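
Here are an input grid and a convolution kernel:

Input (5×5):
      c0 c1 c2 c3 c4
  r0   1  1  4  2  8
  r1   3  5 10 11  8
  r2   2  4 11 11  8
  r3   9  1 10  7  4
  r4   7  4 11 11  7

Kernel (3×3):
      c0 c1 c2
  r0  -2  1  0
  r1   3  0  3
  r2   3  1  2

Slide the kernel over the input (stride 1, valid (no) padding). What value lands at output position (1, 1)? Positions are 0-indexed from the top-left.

72

The receptive field on the input at this output position is [5 10 11 / 4 11 11 / 1 10 7]. Elementwise product with the kernel and sum: 5·-2 + 10·1 + 4·3 + 11·3 + 1·3 + 10·1 + 7·2.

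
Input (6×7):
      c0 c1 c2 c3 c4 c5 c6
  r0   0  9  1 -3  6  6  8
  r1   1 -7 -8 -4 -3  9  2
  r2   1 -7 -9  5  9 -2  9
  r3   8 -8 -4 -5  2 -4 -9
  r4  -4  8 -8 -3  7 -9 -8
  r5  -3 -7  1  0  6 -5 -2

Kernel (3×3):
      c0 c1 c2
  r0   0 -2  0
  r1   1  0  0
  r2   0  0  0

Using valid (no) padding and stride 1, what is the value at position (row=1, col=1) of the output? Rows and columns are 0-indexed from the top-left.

The receptive field on the input at this output position is [-7 -8 -4 / -7 -9 5 / -8 -4 -5]. Elementwise product with the kernel and sum: -8·-2 + -7·1.

9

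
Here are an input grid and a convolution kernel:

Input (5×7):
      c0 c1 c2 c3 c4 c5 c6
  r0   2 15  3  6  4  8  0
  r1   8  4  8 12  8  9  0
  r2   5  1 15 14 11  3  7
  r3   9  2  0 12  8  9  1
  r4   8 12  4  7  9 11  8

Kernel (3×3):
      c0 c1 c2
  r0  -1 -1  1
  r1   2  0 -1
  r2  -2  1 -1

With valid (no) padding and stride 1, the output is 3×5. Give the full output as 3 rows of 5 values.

-30 -17 -24 -7 -22
-25 -28 11 -11 -10
19 -37 -36 -23 -7

Output[0,0]: The receptive field on the input at this output position is [2 15 3 / 8 4 8 / 5 1 15]. Elementwise product with the kernel and sum: 2·-1 + 15·-1 + 3·1 + 8·2 + 8·-1 + 5·-2 + 1·1 + 15·-1.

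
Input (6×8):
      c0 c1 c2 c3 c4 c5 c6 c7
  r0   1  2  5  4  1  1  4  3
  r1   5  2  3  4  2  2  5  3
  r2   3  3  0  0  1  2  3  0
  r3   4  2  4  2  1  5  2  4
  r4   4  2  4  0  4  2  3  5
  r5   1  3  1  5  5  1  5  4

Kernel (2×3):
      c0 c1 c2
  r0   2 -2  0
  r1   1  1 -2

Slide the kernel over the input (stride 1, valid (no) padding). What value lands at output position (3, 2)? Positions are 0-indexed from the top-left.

0

The receptive field on the input at this output position is [4 2 1 / 4 0 4]. Elementwise product with the kernel and sum: 4·2 + 2·-2 + 4·1 + 0·1 + 4·-2.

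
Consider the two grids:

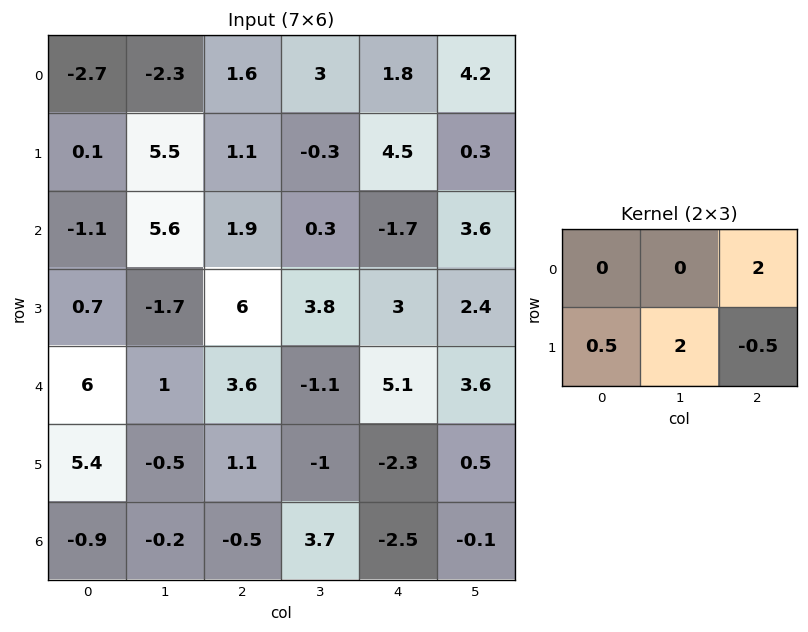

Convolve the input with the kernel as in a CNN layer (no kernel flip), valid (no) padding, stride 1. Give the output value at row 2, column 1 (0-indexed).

9.85

The receptive field on the input at this output position is [5.6 1.9 0.3 / -1.7 6 3.8]. Elementwise product with the kernel and sum: 0.3·2 + -1.7·0.5 + 6·2 + 3.8·-0.5.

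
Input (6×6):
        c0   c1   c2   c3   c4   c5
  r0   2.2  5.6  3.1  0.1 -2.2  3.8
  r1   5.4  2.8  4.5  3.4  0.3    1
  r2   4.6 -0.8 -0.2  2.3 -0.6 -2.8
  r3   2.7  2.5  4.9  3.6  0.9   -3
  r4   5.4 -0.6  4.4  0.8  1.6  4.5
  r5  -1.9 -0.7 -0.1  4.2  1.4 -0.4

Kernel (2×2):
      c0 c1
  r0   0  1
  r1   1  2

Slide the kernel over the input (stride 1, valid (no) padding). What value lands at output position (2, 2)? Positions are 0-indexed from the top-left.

The receptive field on the input at this output position is [-0.2 2.3 / 4.9 3.6]. Elementwise product with the kernel and sum: 2.3·1 + 4.9·1 + 3.6·2.

14.4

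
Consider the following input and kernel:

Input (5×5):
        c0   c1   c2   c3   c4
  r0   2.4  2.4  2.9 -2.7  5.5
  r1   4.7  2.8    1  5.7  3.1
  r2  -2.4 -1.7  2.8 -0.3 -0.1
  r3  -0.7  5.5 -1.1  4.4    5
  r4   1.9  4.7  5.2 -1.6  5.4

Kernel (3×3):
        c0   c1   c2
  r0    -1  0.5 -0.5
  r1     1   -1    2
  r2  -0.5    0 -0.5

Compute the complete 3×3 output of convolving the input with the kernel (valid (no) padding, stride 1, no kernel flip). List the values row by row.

Output[0,0]: The receptive field on the input at this output position is [2.4 2.4 2.9 / 4.7 2.8 1 / -2.4 -1.7 2.8]. Elementwise product with the kernel and sum: 2.4·-1 + 2.4·0.5 + 2.9·-0.5 + 4.7·1 + 2.8·-1 + 1·2 + -2.4·-0.5 + 2.8·-0.5.
Output[0,1]: The receptive field on the input at this output position is [2.4 2.9 -2.7 / 2.8 1 5.7 / -1.7 2.8 -0.3]. Elementwise product with the kernel and sum: 2.4·-1 + 2.9·0.5 + -2.7·-0.5 + 2.8·1 + 1·-1 + 5.7·2 + -1.7·-0.5 + -0.3·-0.5.

1.05 14.6 -6.85
2 -15.2 1.25
-11.8 17.1 -3.7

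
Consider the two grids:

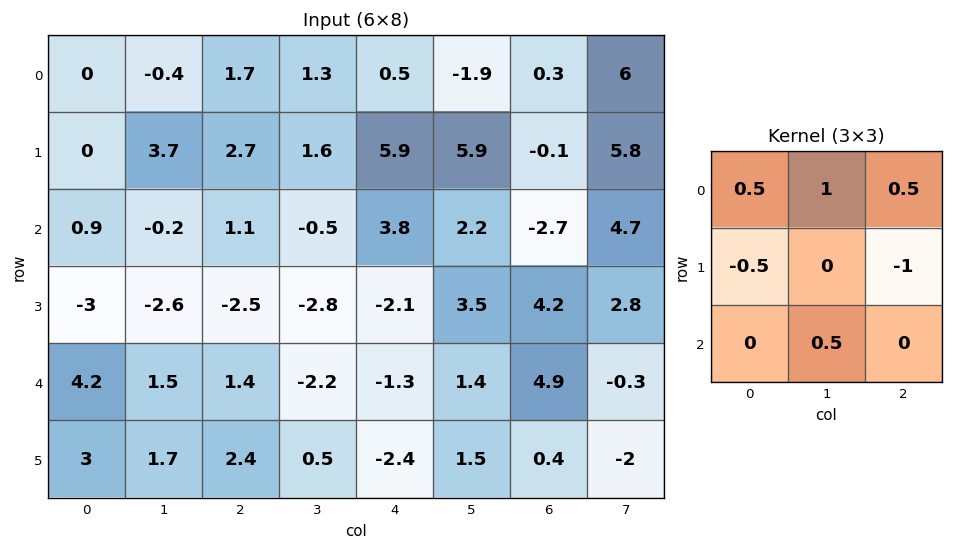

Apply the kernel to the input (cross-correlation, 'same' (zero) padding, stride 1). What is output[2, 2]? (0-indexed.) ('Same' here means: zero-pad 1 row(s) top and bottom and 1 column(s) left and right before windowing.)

4.7

The receptive field on the zero-padded input at this output position is [3.7 2.7 1.6 / -0.2 1.1 -0.5 / -2.6 -2.5 -2.8]. Elementwise product with the kernel and sum: 3.7·0.5 + 2.7·1 + 1.6·0.5 + -0.2·-0.5 + -0.5·-1 + -2.5·0.5.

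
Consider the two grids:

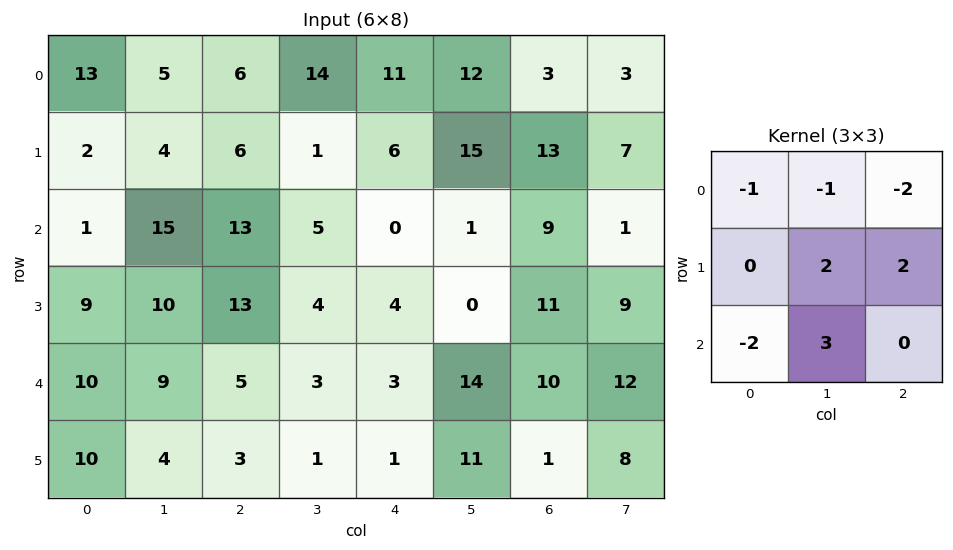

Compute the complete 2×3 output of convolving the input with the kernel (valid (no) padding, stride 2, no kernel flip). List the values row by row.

Output[0,0]: The receptive field on the input at this output position is [13 5 6 / 2 4 6 / 1 15 13]. Elementwise product with the kernel and sum: 13·-1 + 5·-1 + 6·-2 + 4·2 + 6·2 + 1·-2 + 15·3.

33 -39 30
11 -3 39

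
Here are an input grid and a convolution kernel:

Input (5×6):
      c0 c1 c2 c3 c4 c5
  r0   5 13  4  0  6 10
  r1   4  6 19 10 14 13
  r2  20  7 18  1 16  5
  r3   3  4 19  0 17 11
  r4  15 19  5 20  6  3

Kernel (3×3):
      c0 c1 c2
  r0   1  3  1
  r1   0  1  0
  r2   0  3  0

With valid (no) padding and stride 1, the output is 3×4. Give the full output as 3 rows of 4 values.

75 98 23 90
60 148 64 132
120 96 97 89

Output[0,0]: The receptive field on the input at this output position is [5 13 4 / 4 6 19 / 20 7 18]. Elementwise product with the kernel and sum: 5·1 + 13·3 + 4·1 + 6·1 + 7·3.
Output[0,1]: The receptive field on the input at this output position is [13 4 0 / 6 19 10 / 7 18 1]. Elementwise product with the kernel and sum: 13·1 + 4·3 + 0·1 + 19·1 + 18·3.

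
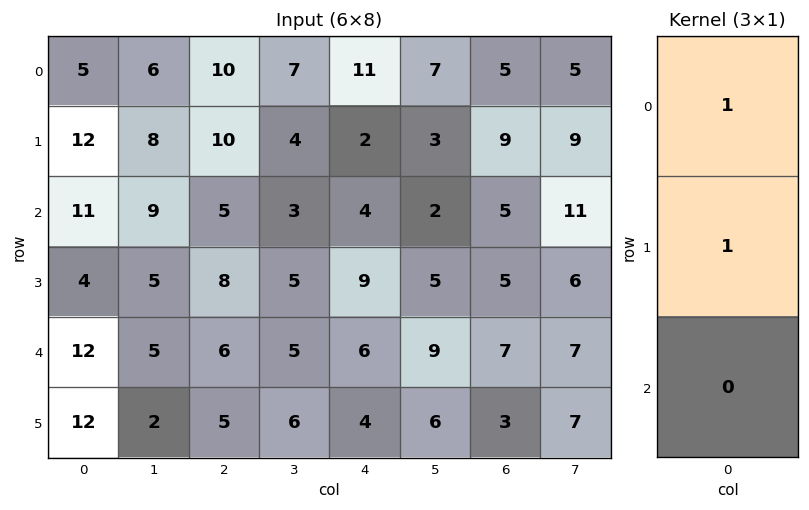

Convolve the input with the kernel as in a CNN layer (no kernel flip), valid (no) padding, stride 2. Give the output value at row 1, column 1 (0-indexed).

The receptive field on the input at this output position is [5 / 8 / 6]. Elementwise product with the kernel and sum: 5·1 + 8·1.

13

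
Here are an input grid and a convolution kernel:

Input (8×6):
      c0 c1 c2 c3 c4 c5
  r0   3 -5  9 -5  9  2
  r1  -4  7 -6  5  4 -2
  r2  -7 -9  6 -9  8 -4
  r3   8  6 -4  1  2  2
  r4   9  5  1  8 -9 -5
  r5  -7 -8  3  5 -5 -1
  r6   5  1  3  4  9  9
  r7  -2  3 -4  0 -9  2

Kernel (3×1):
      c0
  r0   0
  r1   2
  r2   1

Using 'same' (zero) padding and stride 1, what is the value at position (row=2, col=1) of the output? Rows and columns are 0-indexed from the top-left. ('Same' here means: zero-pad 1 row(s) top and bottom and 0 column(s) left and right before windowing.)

The receptive field on the zero-padded input at this output position is [7 / -9 / 6]. Elementwise product with the kernel and sum: -9·2 + 6·1.

-12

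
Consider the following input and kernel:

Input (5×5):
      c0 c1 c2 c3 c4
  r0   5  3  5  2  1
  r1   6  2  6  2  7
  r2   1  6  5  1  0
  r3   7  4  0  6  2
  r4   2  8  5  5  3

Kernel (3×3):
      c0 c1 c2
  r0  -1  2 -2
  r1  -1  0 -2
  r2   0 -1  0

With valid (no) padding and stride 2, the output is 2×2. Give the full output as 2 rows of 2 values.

Output[0,0]: The receptive field on the input at this output position is [5 3 5 / 6 2 6 / 1 6 5]. Elementwise product with the kernel and sum: 5·-1 + 3·2 + 5·-2 + 6·-1 + 6·-2 + 6·-1.
Output[0,1]: The receptive field on the input at this output position is [5 2 1 / 6 2 7 / 5 1 0]. Elementwise product with the kernel and sum: 5·-1 + 2·2 + 1·-2 + 6·-1 + 7·-2 + 1·-1.

-33 -24
-14 -12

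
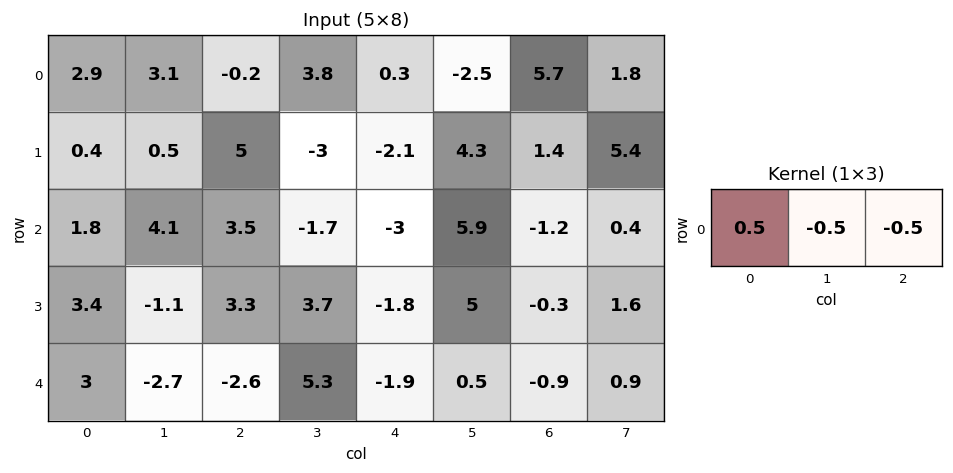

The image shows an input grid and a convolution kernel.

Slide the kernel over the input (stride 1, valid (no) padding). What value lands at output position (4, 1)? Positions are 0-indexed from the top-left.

The receptive field on the input at this output position is [-2.7 -2.6 5.3]. Elementwise product with the kernel and sum: -2.7·0.5 + -2.6·-0.5 + 5.3·-0.5.

-2.7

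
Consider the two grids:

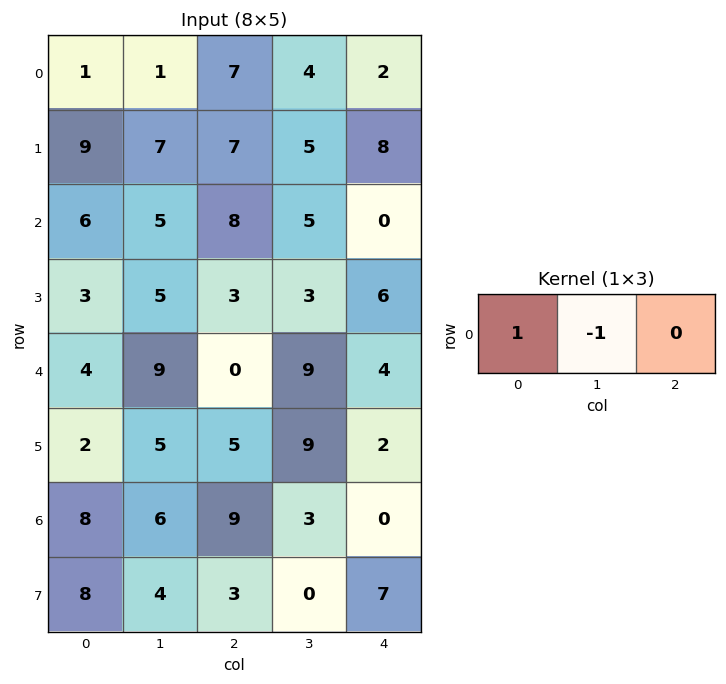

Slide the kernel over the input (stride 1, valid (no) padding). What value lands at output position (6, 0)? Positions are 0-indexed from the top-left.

The receptive field on the input at this output position is [8 6 9]. Elementwise product with the kernel and sum: 8·1 + 6·-1.

2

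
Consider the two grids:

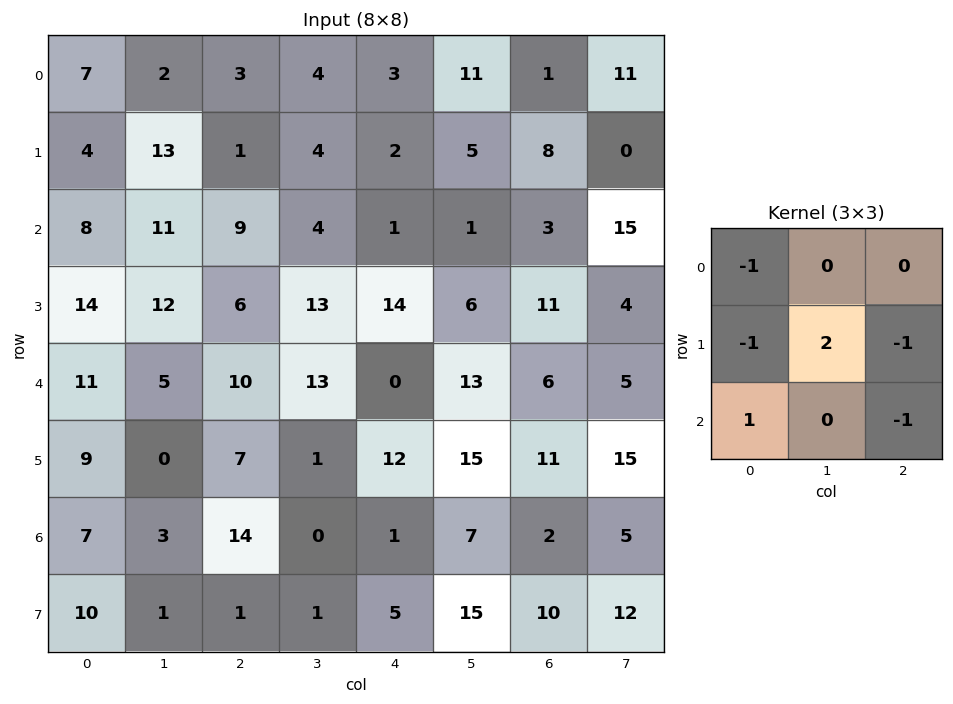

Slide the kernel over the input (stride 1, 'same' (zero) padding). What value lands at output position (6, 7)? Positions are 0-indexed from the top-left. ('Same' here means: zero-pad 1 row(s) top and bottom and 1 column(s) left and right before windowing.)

7

The receptive field on the zero-padded input at this output position is [11 15 0 / 2 5 0 / 10 12 0]. Elementwise product with the kernel and sum: 11·-1 + 2·-1 + 5·2 + 0·-1 + 10·1 + 0·-1.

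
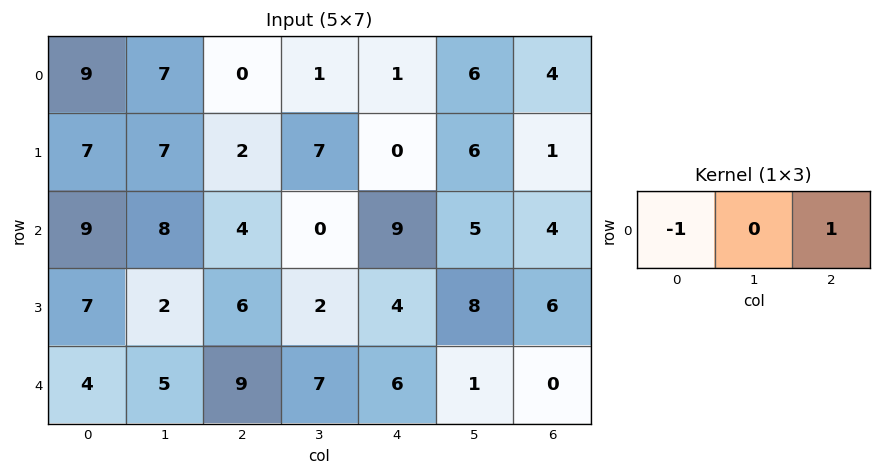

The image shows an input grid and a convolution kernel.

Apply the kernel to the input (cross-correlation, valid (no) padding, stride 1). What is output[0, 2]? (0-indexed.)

The receptive field on the input at this output position is [0 1 1]. Elementwise product with the kernel and sum: 0·-1 + 1·1.

1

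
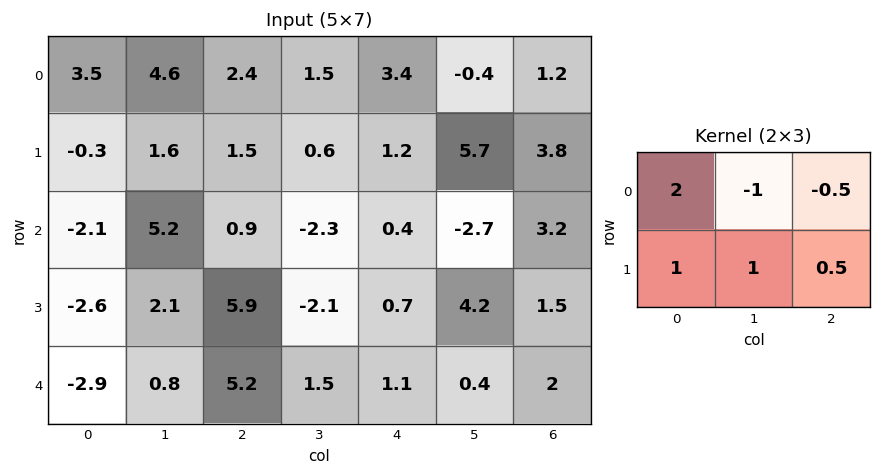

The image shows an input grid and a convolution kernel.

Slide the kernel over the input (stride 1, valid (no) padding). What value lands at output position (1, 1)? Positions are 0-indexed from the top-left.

The receptive field on the input at this output position is [1.6 1.5 0.6 / 5.2 0.9 -2.3]. Elementwise product with the kernel and sum: 1.6·2 + 1.5·-1 + 0.6·-0.5 + 5.2·1 + 0.9·1 + -2.3·0.5.

6.35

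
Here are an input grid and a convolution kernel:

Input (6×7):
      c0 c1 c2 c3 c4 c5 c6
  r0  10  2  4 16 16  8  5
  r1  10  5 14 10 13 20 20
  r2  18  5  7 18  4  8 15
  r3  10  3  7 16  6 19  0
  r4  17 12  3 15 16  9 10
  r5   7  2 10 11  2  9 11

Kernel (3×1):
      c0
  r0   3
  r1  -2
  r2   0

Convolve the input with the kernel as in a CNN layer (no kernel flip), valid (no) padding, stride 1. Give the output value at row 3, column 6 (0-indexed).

-20

The receptive field on the input at this output position is [0 / 10 / 11]. Elementwise product with the kernel and sum: 0·3 + 10·-2.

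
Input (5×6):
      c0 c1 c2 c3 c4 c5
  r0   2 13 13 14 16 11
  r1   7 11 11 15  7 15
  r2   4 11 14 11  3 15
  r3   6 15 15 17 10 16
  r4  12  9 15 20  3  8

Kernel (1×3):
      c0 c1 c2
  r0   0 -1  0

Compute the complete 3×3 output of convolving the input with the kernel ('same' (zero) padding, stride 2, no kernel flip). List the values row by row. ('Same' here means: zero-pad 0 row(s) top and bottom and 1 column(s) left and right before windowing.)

-2 -13 -16
-4 -14 -3
-12 -15 -3

Output[0,0]: The receptive field on the zero-padded input at this output position is [0 2 13]. Elementwise product with the kernel and sum: 2·-1.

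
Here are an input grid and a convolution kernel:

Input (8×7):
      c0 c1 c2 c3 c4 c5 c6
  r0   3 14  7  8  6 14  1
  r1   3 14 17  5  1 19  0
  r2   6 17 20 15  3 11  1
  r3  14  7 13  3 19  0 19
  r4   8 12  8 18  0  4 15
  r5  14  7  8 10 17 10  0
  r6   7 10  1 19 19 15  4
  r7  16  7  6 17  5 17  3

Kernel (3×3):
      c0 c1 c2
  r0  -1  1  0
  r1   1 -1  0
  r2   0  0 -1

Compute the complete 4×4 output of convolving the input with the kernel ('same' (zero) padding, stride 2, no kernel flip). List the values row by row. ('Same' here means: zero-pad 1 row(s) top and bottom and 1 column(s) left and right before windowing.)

Output[0,0]: The receptive field on the zero-padded input at this output position is [0 0 0 / 0 3 14 / 0 3 14]. Elementwise product with the kernel and sum: 0·-1 + 0·1 + 0·1 + 3·-1 + 14·-1.

-17 2 -17 13
-10 -3 8 -9
-1 0 24 8
0 -7 -10 1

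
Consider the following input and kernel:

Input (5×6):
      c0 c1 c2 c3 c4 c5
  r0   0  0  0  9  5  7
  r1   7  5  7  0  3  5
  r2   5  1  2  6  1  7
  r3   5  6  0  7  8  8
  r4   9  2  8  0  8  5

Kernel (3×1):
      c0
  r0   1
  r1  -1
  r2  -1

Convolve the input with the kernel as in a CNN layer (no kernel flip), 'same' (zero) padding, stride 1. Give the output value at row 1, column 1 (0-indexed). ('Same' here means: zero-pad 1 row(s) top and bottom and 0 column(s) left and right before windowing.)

-6

The receptive field on the zero-padded input at this output position is [0 / 5 / 1]. Elementwise product with the kernel and sum: 0·1 + 5·-1 + 1·-1.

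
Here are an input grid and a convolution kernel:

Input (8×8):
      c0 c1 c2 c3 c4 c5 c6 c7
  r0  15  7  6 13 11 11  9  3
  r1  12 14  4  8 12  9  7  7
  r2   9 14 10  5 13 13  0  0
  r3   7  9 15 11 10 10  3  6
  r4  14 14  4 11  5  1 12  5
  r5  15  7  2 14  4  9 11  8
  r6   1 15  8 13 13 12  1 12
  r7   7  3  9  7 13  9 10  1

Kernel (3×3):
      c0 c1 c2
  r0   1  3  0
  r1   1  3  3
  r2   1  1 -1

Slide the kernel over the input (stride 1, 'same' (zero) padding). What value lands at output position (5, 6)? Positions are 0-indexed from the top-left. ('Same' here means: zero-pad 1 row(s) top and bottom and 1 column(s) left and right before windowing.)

104

The receptive field on the zero-padded input at this output position is [1 12 5 / 9 11 8 / 12 1 12]. Elementwise product with the kernel and sum: 1·1 + 12·3 + 9·1 + 11·3 + 8·3 + 12·1 + 1·1 + 12·-1.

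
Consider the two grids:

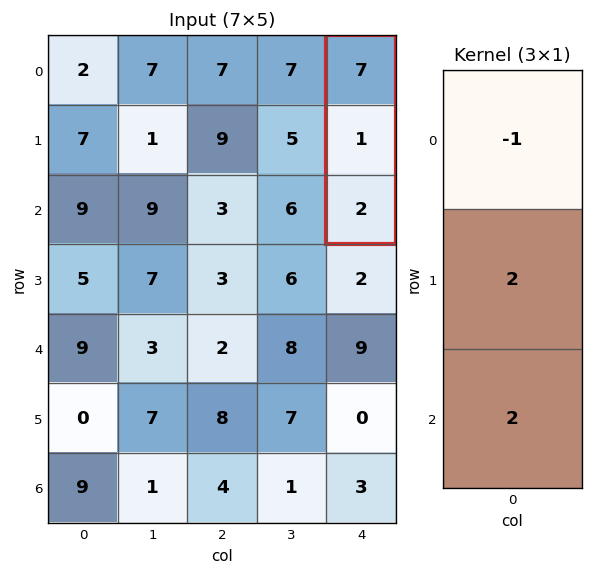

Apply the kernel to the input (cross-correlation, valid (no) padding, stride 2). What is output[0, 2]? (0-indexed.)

-1

The receptive field on the input at this output position is [7 / 1 / 2]. Elementwise product with the kernel and sum: 7·-1 + 1·2 + 2·2.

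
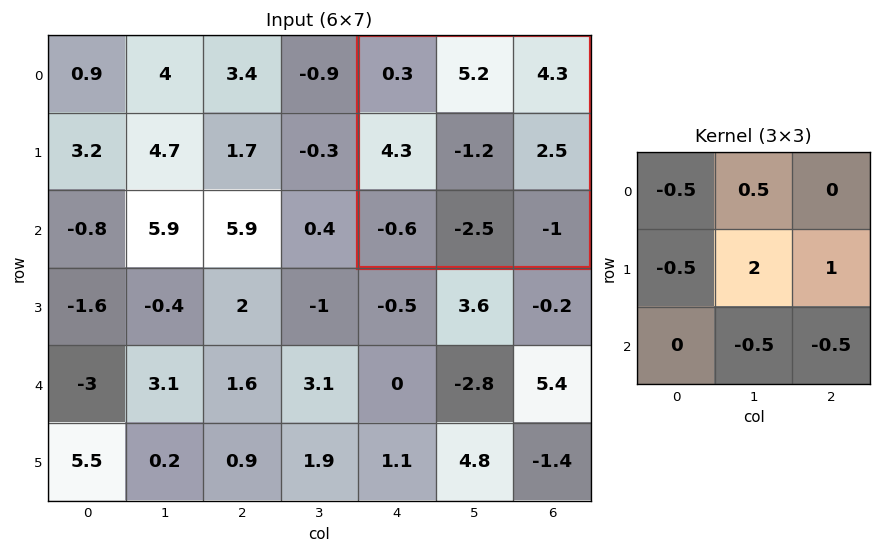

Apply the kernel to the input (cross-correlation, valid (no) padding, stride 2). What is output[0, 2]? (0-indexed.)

2.15

The receptive field on the input at this output position is [0.3 5.2 4.3 / 4.3 -1.2 2.5 / -0.6 -2.5 -1]. Elementwise product with the kernel and sum: 0.3·-0.5 + 5.2·0.5 + 4.3·-0.5 + -1.2·2 + 2.5·1 + -2.5·-0.5 + -1·-0.5.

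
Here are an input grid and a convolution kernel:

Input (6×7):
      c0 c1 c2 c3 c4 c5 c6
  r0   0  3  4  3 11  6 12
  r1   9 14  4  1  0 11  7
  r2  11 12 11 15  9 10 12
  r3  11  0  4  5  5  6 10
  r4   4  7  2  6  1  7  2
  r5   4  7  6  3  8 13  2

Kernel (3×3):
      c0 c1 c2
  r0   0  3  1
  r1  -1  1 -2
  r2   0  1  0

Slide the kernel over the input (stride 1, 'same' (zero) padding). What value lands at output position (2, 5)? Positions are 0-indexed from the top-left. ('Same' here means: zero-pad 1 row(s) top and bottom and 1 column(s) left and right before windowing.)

23

The receptive field on the zero-padded input at this output position is [0 11 7 / 9 10 12 / 5 6 10]. Elementwise product with the kernel and sum: 11·3 + 7·1 + 9·-1 + 10·1 + 12·-2 + 6·1.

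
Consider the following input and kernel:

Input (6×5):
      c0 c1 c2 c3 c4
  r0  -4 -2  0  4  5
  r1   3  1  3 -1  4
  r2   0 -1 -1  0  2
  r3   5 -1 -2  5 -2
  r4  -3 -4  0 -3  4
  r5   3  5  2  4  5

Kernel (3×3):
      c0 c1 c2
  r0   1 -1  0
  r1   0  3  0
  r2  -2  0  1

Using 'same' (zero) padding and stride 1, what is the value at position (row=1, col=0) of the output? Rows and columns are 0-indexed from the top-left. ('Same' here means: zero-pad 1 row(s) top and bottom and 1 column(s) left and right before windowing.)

12

The receptive field on the zero-padded input at this output position is [0 -4 -2 / 0 3 1 / 0 0 -1]. Elementwise product with the kernel and sum: 0·1 + -4·-1 + 3·3 + 0·-2 + -1·1.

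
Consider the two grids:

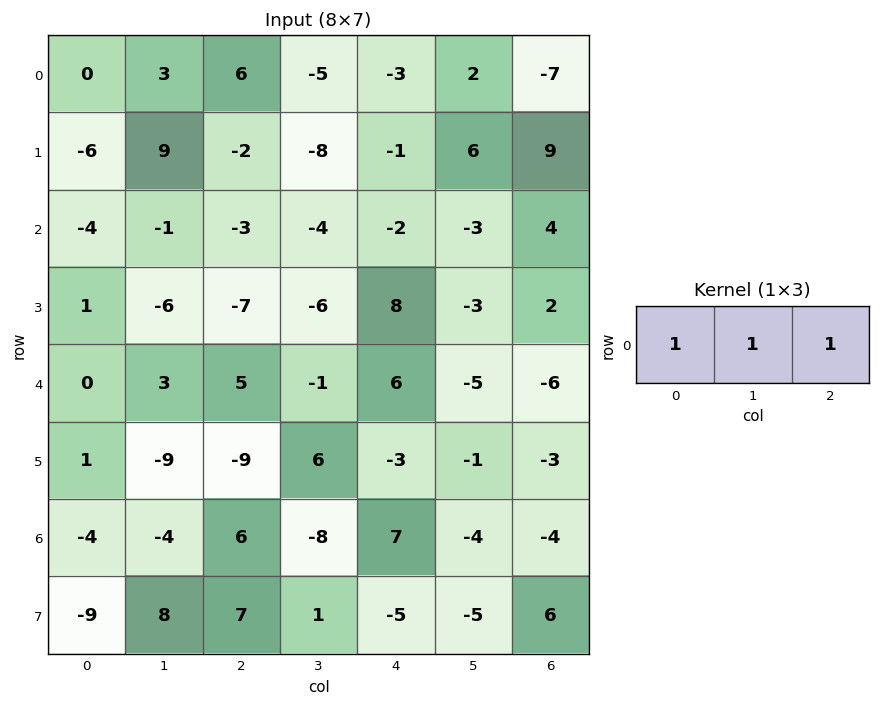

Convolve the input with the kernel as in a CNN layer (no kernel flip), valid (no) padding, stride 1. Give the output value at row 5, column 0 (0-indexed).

-17

The receptive field on the input at this output position is [1 -9 -9]. Elementwise product with the kernel and sum: 1·1 + -9·1 + -9·1.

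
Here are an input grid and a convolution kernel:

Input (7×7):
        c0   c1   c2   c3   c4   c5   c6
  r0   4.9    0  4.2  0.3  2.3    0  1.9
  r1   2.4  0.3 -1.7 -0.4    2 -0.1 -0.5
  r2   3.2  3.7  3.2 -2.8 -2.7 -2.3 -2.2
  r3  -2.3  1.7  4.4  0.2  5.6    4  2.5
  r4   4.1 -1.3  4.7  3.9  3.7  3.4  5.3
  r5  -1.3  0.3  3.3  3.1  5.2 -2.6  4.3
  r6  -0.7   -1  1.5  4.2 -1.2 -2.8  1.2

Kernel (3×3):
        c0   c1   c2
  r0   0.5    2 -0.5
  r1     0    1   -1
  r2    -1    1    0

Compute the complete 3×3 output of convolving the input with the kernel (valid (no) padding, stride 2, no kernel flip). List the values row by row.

Output[0,0]: The receptive field on the input at this output position is [4.9 0 4.2 / 2.4 0.3 -1.7 / 3.2 3.7 3.2]. Elementwise product with the kernel and sum: 4.9·0.5 + 0·2 + 4.2·-0.5 + 0.3·1 + -1.7·-1 + 3.2·-1 + 3.7·1.

2.85 -6.85 1
-0.7 -8.85 -3.65
-6.2 8.9 -2.5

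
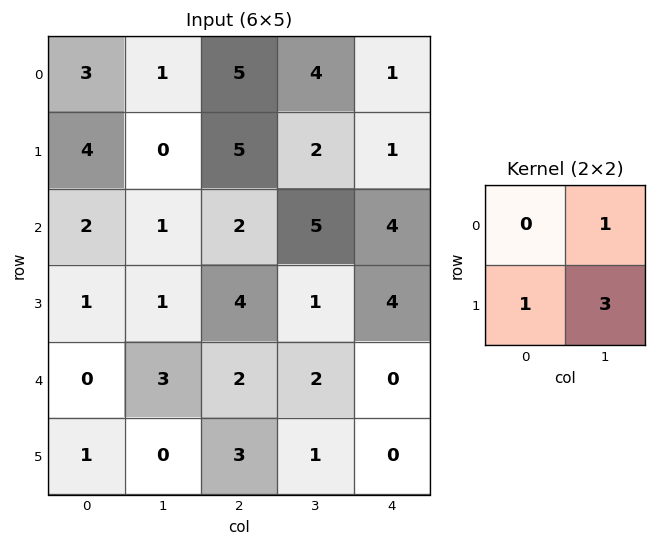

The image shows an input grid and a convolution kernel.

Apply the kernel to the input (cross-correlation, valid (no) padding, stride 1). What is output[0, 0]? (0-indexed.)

The receptive field on the input at this output position is [3 1 / 4 0]. Elementwise product with the kernel and sum: 1·1 + 4·1 + 0·3.

5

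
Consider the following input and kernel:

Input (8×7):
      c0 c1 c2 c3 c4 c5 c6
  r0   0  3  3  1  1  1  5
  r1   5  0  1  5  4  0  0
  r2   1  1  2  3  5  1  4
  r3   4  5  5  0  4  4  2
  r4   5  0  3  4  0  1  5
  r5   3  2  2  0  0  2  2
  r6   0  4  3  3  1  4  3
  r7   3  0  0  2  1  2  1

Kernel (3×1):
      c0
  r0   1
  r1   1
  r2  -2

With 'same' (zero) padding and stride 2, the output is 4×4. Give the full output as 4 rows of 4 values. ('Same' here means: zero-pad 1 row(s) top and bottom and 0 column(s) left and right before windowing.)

Output[0,0]: The receptive field on the zero-padded input at this output position is [0 / 0 / 5]. Elementwise product with the kernel and sum: 0·1 + 0·1 + 5·-2.
Output[0,1]: The receptive field on the zero-padded input at this output position is [0 / 3 / 1]. Elementwise product with the kernel and sum: 0·1 + 3·1 + 1·-2.

-10 1 -7 5
-2 -7 1 0
3 4 4 3
-3 5 -1 3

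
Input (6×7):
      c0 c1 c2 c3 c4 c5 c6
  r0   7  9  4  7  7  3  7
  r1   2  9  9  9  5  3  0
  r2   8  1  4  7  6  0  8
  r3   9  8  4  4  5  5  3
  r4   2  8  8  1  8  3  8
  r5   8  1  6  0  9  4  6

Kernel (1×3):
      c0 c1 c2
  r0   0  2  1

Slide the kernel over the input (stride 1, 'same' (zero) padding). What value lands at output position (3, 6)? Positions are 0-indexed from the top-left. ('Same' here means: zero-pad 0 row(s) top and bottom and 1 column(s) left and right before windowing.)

6

The receptive field on the zero-padded input at this output position is [5 3 0]. Elementwise product with the kernel and sum: 3·2 + 0·1.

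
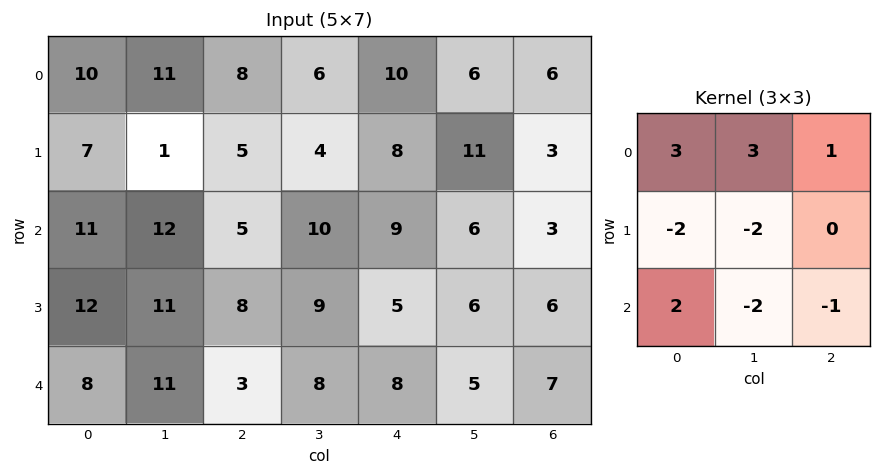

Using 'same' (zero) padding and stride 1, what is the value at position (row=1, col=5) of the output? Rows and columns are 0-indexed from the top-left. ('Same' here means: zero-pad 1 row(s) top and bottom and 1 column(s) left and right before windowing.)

19

The receptive field on the zero-padded input at this output position is [10 6 6 / 8 11 3 / 9 6 3]. Elementwise product with the kernel and sum: 10·3 + 6·3 + 6·1 + 8·-2 + 11·-2 + 9·2 + 6·-2 + 3·-1.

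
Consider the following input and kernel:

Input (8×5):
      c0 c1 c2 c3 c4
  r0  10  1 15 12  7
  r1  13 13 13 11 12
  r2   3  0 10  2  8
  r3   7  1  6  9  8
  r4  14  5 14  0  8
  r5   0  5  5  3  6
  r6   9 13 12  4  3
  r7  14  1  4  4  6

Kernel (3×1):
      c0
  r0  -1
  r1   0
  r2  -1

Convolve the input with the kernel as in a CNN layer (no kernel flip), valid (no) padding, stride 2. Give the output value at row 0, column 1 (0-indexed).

-25

The receptive field on the input at this output position is [15 / 13 / 10]. Elementwise product with the kernel and sum: 15·-1 + 10·-1.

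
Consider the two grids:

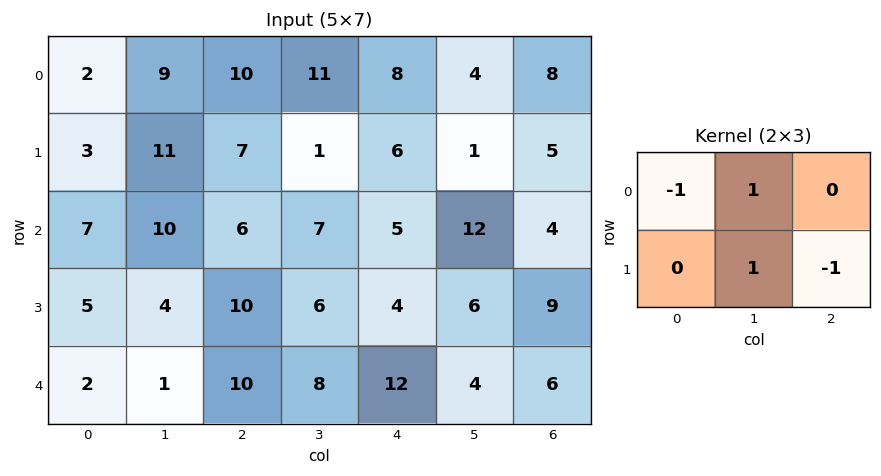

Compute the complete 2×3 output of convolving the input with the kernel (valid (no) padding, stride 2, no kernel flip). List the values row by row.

11 -4 -8
-3 3 4

Output[0,0]: The receptive field on the input at this output position is [2 9 10 / 3 11 7]. Elementwise product with the kernel and sum: 2·-1 + 9·1 + 11·1 + 7·-1.
Output[0,1]: The receptive field on the input at this output position is [10 11 8 / 7 1 6]. Elementwise product with the kernel and sum: 10·-1 + 11·1 + 1·1 + 6·-1.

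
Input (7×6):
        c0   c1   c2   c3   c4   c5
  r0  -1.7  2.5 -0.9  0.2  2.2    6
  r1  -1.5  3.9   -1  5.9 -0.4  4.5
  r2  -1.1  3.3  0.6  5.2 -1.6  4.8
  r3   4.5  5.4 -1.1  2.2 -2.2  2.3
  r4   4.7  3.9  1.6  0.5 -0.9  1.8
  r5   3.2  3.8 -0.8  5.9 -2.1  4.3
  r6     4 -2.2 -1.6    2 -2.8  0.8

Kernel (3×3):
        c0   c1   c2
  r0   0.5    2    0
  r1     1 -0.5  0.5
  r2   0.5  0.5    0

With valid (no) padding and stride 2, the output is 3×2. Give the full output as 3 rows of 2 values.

Output[0,0]: The receptive field on the input at this output position is [-1.7 2.5 -0.9 / -1.5 3.9 -1 / -1.1 3.3 0.6]. Elementwise product with the kernel and sum: -1.7·0.5 + 2.5·2 + -1.5·1 + 3.9·-0.5 + -1·0.5 + -1.1·0.5 + 3.3·0.5.

1.3 -1.3
11.6 8.45
11.95 -2.8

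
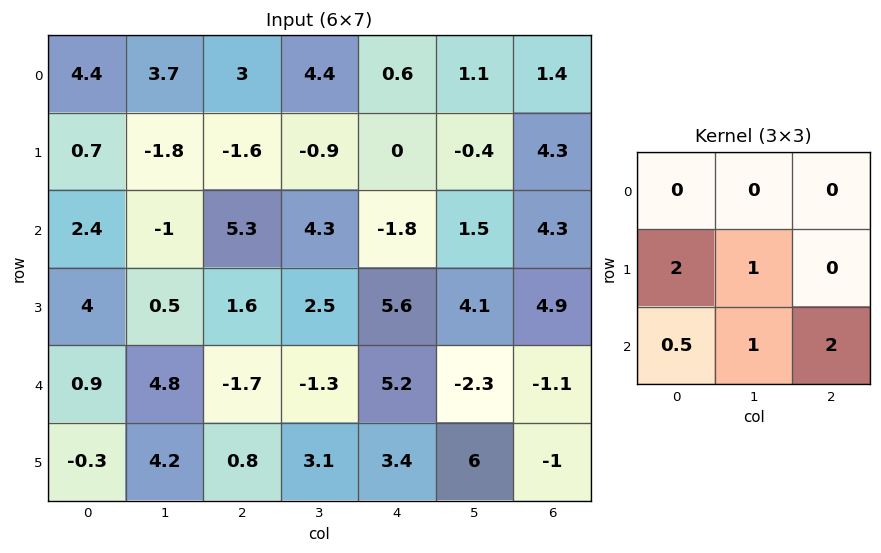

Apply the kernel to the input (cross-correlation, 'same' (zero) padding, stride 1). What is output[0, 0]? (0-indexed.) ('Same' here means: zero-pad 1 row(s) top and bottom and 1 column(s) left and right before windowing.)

The receptive field on the zero-padded input at this output position is [0 0 0 / 0 4.4 3.7 / 0 0.7 -1.8]. Elementwise product with the kernel and sum: 0·2 + 4.4·1 + 0·0.5 + 0.7·1 + -1.8·2.

1.5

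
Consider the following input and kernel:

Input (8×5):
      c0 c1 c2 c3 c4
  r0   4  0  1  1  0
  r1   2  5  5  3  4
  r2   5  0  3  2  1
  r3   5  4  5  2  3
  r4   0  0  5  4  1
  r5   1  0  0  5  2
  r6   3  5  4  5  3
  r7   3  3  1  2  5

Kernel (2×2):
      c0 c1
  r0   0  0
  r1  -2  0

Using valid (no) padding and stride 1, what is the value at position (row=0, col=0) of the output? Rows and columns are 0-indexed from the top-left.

-4

The receptive field on the input at this output position is [4 0 / 2 5]. Elementwise product with the kernel and sum: 2·-2.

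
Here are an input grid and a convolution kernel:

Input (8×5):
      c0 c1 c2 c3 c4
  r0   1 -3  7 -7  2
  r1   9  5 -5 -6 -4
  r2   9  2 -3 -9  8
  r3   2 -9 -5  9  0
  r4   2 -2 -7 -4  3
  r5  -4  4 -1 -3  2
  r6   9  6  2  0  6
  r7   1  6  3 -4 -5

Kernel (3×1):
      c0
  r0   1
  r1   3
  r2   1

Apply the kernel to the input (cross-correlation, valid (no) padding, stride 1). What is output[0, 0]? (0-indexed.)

The receptive field on the input at this output position is [1 / 9 / 9]. Elementwise product with the kernel and sum: 1·1 + 9·3 + 9·1.

37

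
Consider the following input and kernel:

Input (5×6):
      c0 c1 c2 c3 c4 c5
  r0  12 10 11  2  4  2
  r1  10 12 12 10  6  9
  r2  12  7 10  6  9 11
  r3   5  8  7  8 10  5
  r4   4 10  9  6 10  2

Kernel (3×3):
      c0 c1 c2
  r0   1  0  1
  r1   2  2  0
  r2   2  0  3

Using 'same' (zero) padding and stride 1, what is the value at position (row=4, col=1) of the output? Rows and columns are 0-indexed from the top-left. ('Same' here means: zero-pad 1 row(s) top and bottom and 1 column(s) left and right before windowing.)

40

The receptive field on the zero-padded input at this output position is [5 8 7 / 4 10 9 / 0 0 0]. Elementwise product with the kernel and sum: 5·1 + 7·1 + 4·2 + 10·2 + 0·2 + 0·3.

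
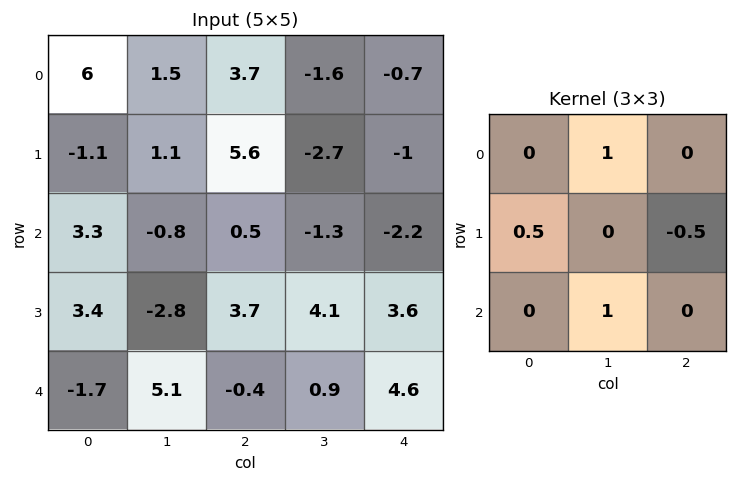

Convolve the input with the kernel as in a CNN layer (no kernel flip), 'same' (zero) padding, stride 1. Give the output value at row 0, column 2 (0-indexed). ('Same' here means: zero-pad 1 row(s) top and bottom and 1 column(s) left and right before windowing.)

7.15

The receptive field on the zero-padded input at this output position is [0 0 0 / 1.5 3.7 -1.6 / 1.1 5.6 -2.7]. Elementwise product with the kernel and sum: 0·1 + 1.5·0.5 + -1.6·-0.5 + 5.6·1.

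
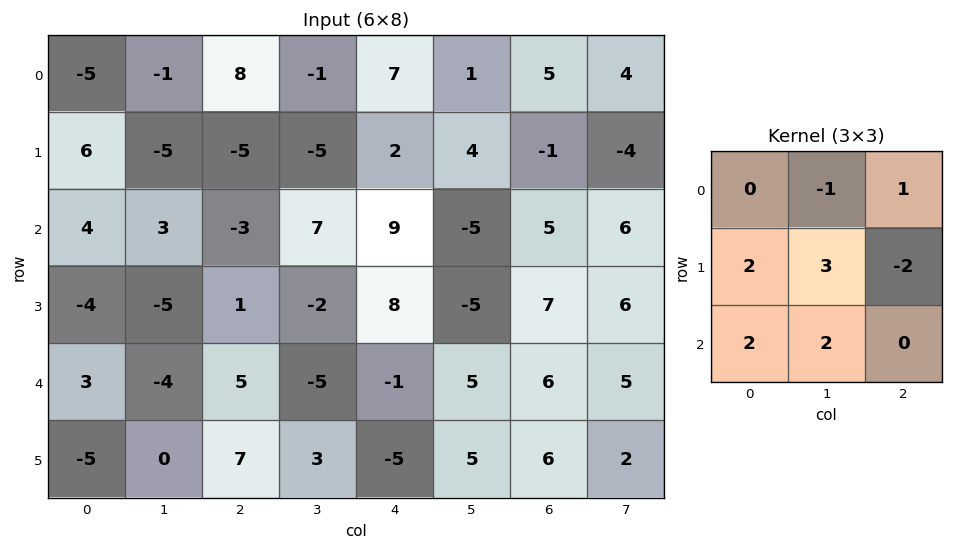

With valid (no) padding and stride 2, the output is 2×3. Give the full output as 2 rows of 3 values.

Output[0,0]: The receptive field on the input at this output position is [-5 -1 8 / 6 -5 -5 / 4 3 -3]. Elementwise product with the kernel and sum: -1·-1 + 8·1 + 6·2 + -5·3 + -5·-2 + 4·2 + 3·2.

30 -13 30
-33 -18 5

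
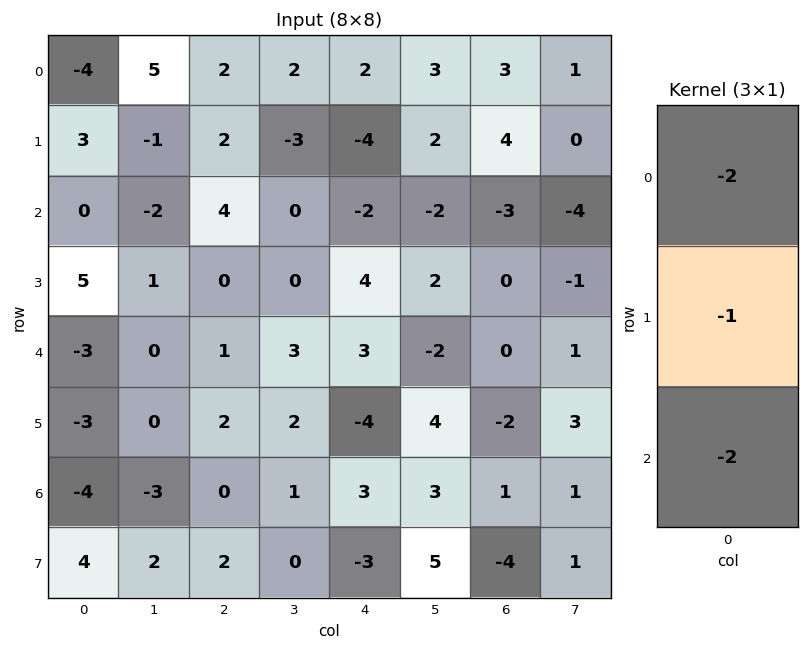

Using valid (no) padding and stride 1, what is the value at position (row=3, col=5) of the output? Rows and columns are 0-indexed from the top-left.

-10

The receptive field on the input at this output position is [2 / -2 / 4]. Elementwise product with the kernel and sum: 2·-2 + -2·-1 + 4·-2.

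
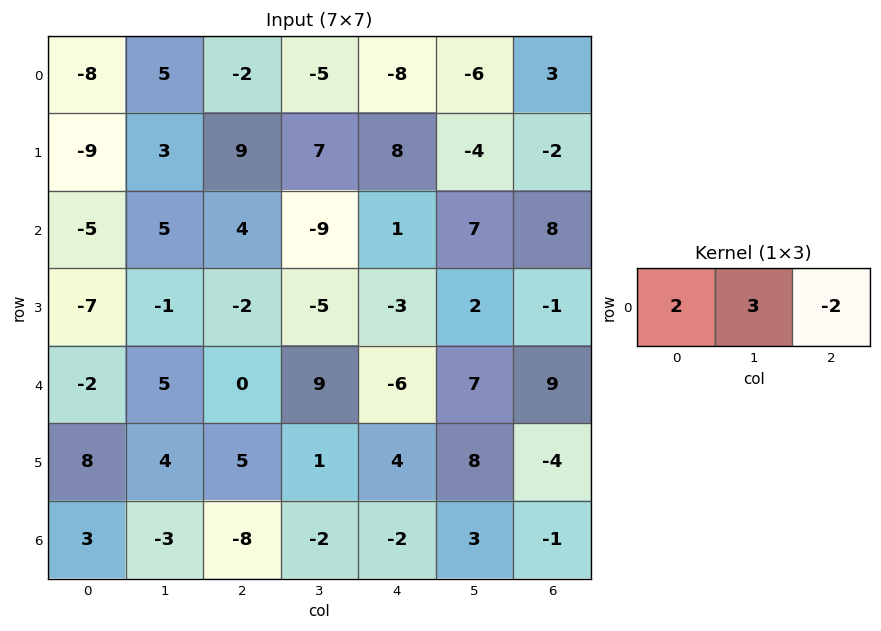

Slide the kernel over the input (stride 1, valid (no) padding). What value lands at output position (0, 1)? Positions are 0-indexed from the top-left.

The receptive field on the input at this output position is [5 -2 -5]. Elementwise product with the kernel and sum: 5·2 + -2·3 + -5·-2.

14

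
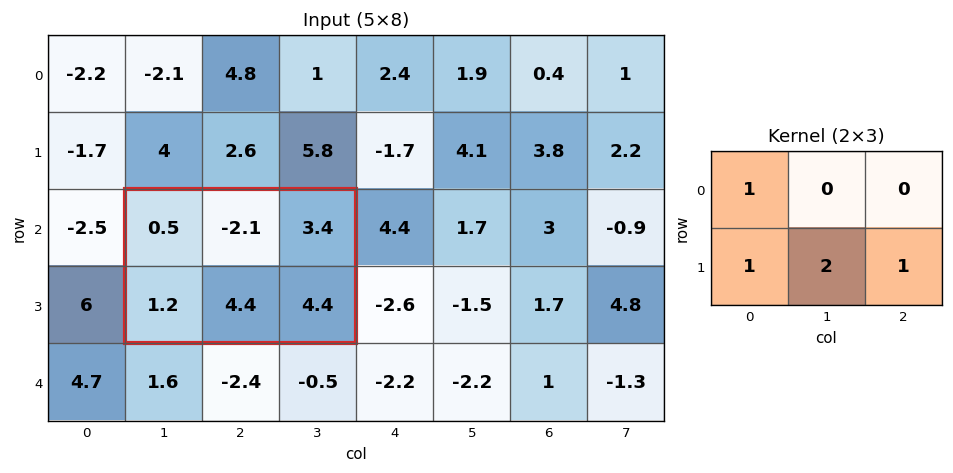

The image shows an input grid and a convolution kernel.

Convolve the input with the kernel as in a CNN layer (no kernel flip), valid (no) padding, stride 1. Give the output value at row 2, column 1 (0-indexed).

The receptive field on the input at this output position is [0.5 -2.1 3.4 / 1.2 4.4 4.4]. Elementwise product with the kernel and sum: 0.5·1 + 1.2·1 + 4.4·2 + 4.4·1.

14.9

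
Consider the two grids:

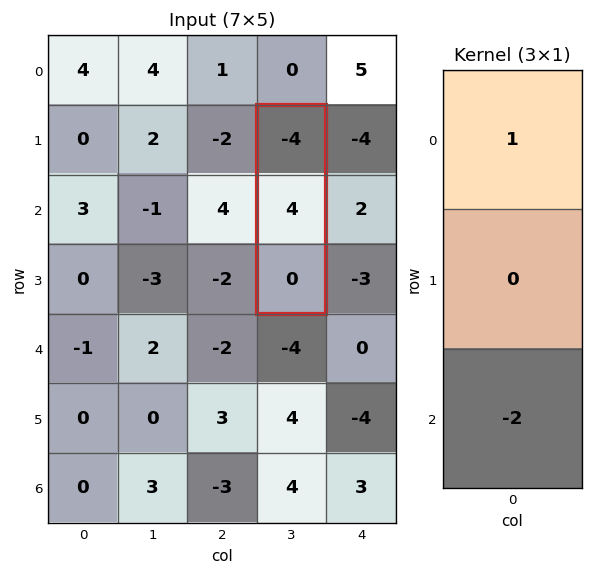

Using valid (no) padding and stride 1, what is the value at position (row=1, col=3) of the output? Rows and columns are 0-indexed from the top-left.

The receptive field on the input at this output position is [-4 / 4 / 0]. Elementwise product with the kernel and sum: -4·1 + 0·-2.

-4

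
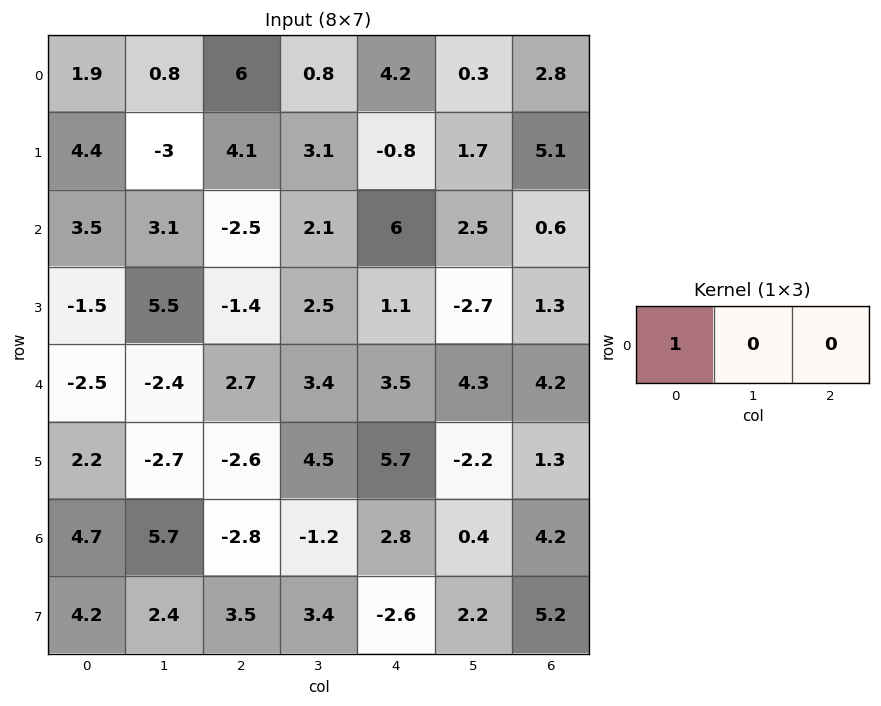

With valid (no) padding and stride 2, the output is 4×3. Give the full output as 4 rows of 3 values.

1.9 6 4.2
3.5 -2.5 6
-2.5 2.7 3.5
4.7 -2.8 2.8

Output[0,0]: The receptive field on the input at this output position is [1.9 0.8 6]. Elementwise product with the kernel and sum: 1.9·1.
Output[0,1]: The receptive field on the input at this output position is [6 0.8 4.2]. Elementwise product with the kernel and sum: 6·1.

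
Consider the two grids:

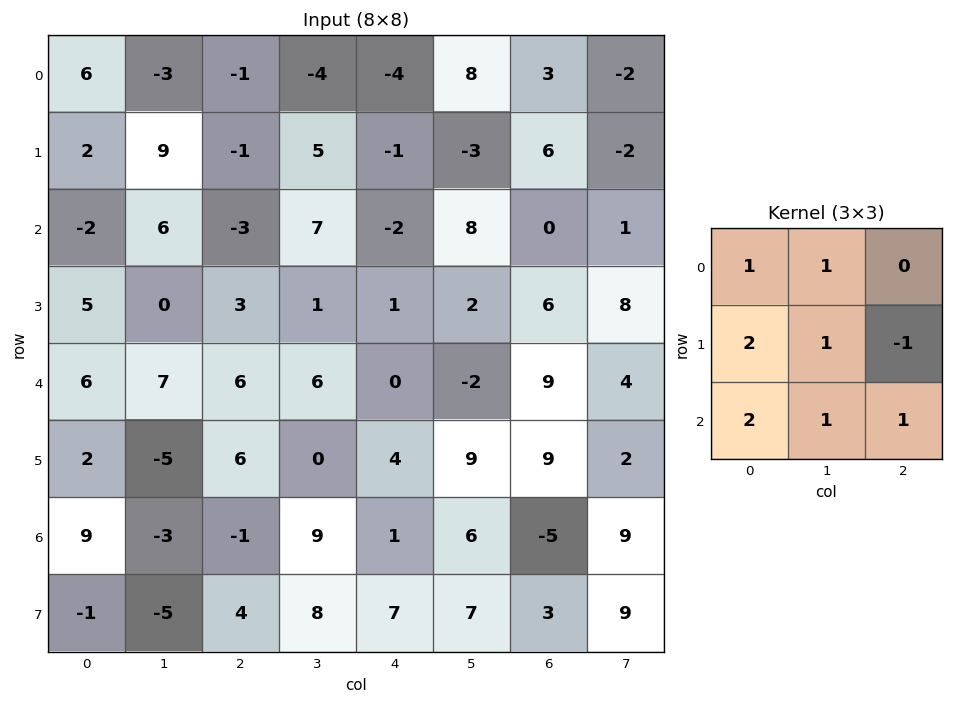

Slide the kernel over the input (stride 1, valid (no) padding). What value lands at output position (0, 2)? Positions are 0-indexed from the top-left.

-2

The receptive field on the input at this output position is [-1 -4 -4 / -1 5 -1 / -3 7 -2]. Elementwise product with the kernel and sum: -1·1 + -4·1 + -1·2 + 5·1 + -1·-1 + -3·2 + 7·1 + -2·1.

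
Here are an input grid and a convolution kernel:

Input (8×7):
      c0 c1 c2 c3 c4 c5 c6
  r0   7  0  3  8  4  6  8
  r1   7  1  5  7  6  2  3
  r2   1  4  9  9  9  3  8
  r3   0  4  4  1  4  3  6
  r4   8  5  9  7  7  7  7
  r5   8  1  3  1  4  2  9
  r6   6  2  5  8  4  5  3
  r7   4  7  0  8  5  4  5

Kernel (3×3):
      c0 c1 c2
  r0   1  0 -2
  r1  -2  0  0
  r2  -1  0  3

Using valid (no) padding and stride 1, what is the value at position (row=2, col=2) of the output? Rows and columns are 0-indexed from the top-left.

-5

The receptive field on the input at this output position is [9 9 9 / 4 1 4 / 9 7 7]. Elementwise product with the kernel and sum: 9·1 + 9·-2 + 4·-2 + 9·-1 + 7·3.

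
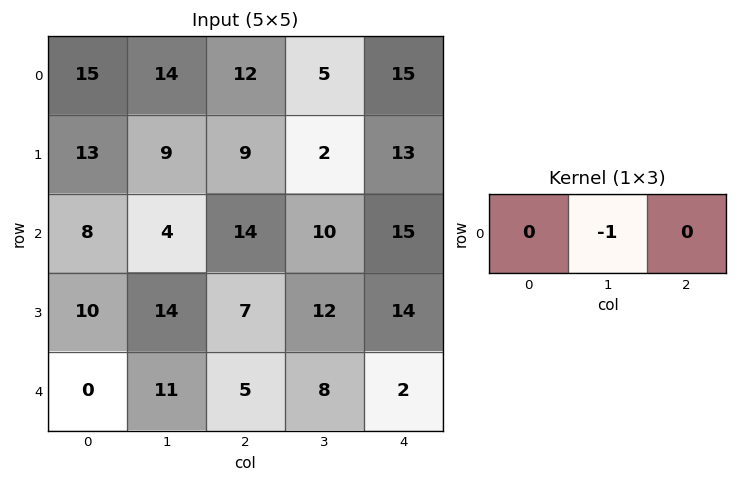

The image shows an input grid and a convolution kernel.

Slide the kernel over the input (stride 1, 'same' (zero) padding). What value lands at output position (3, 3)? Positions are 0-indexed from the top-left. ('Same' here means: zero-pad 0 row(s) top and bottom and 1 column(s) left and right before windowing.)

The receptive field on the zero-padded input at this output position is [7 12 14]. Elementwise product with the kernel and sum: 12·-1.

-12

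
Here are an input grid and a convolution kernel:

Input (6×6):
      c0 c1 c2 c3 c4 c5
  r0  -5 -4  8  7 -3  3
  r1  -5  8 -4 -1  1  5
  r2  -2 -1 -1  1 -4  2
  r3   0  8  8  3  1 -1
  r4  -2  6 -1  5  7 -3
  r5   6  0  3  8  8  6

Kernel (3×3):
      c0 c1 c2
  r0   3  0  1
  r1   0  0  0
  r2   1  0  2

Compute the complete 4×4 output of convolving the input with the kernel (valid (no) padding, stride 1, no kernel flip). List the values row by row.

Output[0,0]: The receptive field on the input at this output position is [-5 -4 8 / -5 8 -4 / -2 -1 -1]. Elementwise product with the kernel and sum: -5·3 + 8·1 + -2·1 + -1·2.
Output[0,1]: The receptive field on the input at this output position is [-4 8 7 / 8 -4 -1 / -1 -1 1]. Elementwise product with the kernel and sum: -4·3 + 7·1 + -1·1 + 1·2.

-11 -4 12 29
-3 37 -1 3
-11 14 6 4
20 43 44 28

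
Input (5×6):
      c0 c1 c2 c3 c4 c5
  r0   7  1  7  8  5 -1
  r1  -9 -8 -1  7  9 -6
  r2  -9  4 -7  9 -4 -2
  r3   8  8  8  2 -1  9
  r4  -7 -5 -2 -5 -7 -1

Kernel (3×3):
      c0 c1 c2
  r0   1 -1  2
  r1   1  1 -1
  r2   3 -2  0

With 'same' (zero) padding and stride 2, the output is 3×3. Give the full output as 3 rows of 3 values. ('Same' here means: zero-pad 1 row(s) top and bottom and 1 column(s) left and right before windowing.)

Output[0,0]: The receptive field on the zero-padded input at this output position is [0 0 0 / 0 7 1 / 0 -9 -8]. Elementwise product with the kernel and sum: 0·1 + 0·-1 + 0·2 + 0·1 + 7·1 + 1·-1 + 0·3 + -9·-2.
Output[0,1]: The receptive field on the zero-padded input at this output position is [0 0 0 / 1 7 8 / -8 -1 7]. Elementwise product with the kernel and sum: 0·1 + 0·-1 + 0·2 + 1·1 + 7·1 + 8·-1 + -8·3 + -1·-2.

24 -22 17
-36 3 1
6 2 10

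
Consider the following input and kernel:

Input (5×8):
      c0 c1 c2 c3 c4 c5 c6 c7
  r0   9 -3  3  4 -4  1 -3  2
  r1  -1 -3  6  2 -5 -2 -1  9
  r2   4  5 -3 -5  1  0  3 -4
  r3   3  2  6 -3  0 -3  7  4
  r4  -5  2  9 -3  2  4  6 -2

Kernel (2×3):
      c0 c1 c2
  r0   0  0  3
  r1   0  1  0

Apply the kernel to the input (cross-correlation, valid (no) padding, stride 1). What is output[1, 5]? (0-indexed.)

The receptive field on the input at this output position is [-2 -1 9 / 0 3 -4]. Elementwise product with the kernel and sum: 9·3 + 3·1.

30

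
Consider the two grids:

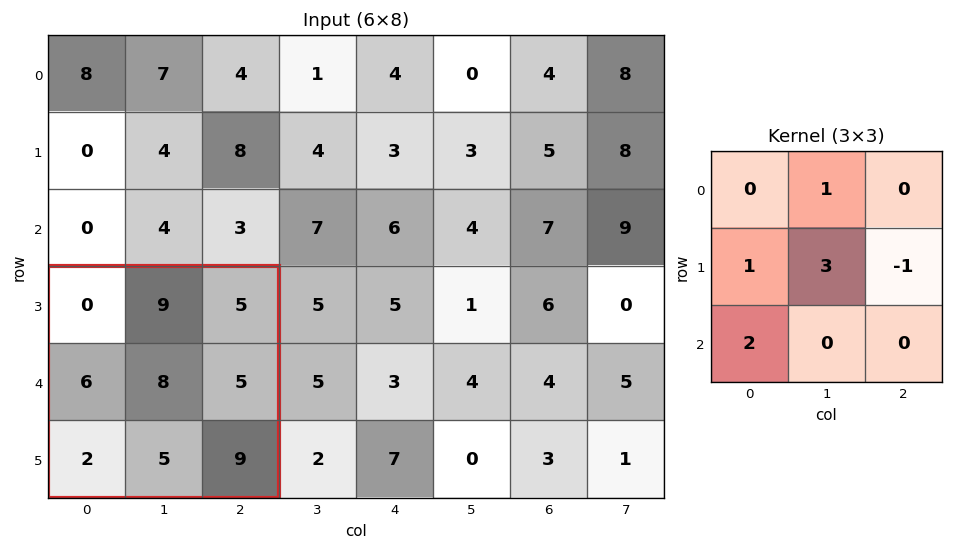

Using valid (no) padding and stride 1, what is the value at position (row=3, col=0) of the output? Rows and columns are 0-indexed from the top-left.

38

The receptive field on the input at this output position is [0 9 5 / 6 8 5 / 2 5 9]. Elementwise product with the kernel and sum: 9·1 + 6·1 + 8·3 + 5·-1 + 2·2.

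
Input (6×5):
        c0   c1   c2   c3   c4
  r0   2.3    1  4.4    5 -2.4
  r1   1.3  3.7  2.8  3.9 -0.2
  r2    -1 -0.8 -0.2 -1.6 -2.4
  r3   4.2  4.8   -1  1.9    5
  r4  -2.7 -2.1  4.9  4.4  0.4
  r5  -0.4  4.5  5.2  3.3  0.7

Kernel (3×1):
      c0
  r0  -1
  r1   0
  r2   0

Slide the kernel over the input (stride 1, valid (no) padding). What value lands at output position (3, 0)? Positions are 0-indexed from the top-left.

-4.2

The receptive field on the input at this output position is [4.2 / -2.7 / -0.4]. Elementwise product with the kernel and sum: 4.2·-1.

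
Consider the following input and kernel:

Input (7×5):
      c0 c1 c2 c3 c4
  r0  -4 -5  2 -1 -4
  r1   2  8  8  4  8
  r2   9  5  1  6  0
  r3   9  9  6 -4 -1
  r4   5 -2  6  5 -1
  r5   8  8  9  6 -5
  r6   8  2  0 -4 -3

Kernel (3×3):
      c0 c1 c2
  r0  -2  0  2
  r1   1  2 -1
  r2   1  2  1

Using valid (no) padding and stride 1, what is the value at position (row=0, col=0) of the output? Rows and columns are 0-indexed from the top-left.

42

The receptive field on the input at this output position is [-4 -5 2 / 2 8 8 / 9 5 1]. Elementwise product with the kernel and sum: -4·-2 + 2·2 + 2·1 + 8·2 + 8·-1 + 9·1 + 5·2 + 1·1.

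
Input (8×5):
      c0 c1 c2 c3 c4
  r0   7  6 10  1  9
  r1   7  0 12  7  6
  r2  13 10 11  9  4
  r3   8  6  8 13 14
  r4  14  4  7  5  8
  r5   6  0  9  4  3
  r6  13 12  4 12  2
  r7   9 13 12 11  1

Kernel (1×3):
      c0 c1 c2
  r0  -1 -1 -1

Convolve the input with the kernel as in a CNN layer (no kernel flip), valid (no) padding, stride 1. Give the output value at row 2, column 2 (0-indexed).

The receptive field on the input at this output position is [11 9 4]. Elementwise product with the kernel and sum: 11·-1 + 9·-1 + 4·-1.

-24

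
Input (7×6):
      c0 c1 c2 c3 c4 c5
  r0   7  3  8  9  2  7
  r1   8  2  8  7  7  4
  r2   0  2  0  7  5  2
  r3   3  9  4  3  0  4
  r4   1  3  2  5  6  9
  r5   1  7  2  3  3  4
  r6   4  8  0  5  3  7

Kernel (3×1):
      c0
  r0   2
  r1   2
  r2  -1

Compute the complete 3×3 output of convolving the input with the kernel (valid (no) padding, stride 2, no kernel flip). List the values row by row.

30 32 13
5 6 4
0 8 15

Output[0,0]: The receptive field on the input at this output position is [7 / 8 / 0]. Elementwise product with the kernel and sum: 7·2 + 8·2 + 0·-1.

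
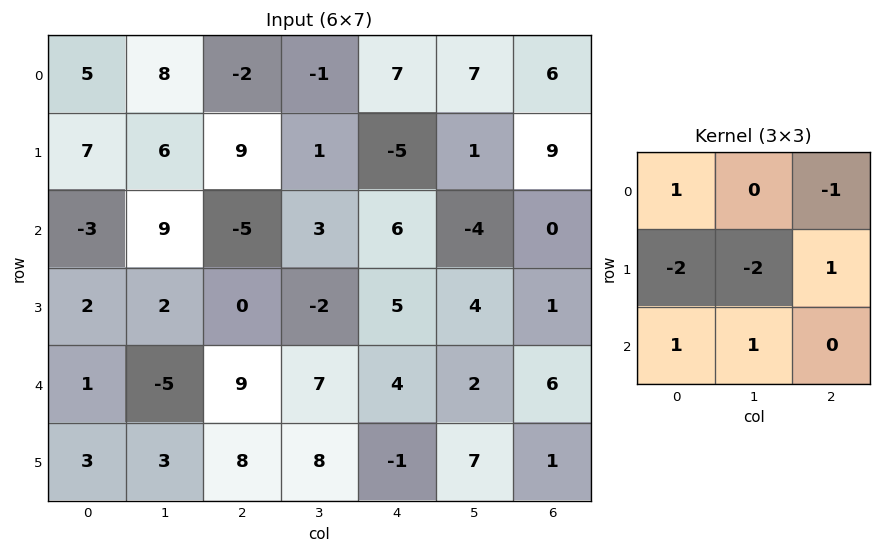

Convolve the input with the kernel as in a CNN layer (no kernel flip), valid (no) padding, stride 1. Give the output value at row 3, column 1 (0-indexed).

The receptive field on the input at this output position is [2 0 -2 / -5 9 7 / 3 8 8]. Elementwise product with the kernel and sum: 2·1 + -2·-1 + -5·-2 + 9·-2 + 7·1 + 3·1 + 8·1.

14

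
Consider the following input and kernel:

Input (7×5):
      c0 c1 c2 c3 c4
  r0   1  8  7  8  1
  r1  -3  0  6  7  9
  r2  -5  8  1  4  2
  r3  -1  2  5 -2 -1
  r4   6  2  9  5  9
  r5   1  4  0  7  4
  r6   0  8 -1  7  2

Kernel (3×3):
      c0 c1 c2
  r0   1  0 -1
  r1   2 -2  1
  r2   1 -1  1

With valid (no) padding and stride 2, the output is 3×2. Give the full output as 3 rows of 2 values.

Output[0,0]: The receptive field on the input at this output position is [1 8 7 / -3 0 6 / -5 8 1]. Elementwise product with the kernel and sum: 1·1 + 7·-1 + -3·2 + 0·-2 + 6·1 + -5·1 + 8·-1 + 1·1.

-18 12
6 25
-18 -16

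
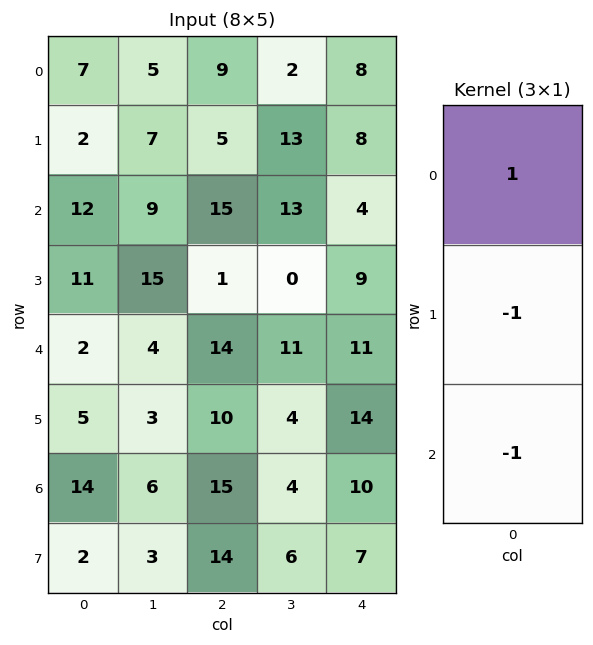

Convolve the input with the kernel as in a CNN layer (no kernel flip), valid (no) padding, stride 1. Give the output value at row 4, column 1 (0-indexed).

-5

The receptive field on the input at this output position is [4 / 3 / 6]. Elementwise product with the kernel and sum: 4·1 + 3·-1 + 6·-1.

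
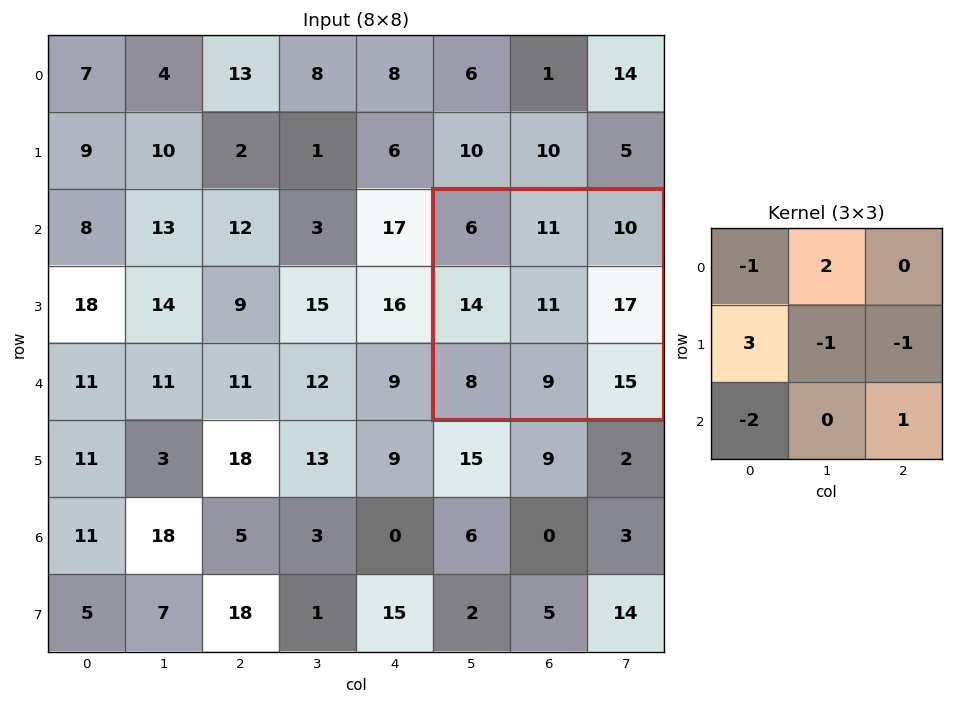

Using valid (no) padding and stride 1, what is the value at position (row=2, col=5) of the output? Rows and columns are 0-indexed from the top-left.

29

The receptive field on the input at this output position is [6 11 10 / 14 11 17 / 8 9 15]. Elementwise product with the kernel and sum: 6·-1 + 11·2 + 14·3 + 11·-1 + 17·-1 + 8·-2 + 15·1.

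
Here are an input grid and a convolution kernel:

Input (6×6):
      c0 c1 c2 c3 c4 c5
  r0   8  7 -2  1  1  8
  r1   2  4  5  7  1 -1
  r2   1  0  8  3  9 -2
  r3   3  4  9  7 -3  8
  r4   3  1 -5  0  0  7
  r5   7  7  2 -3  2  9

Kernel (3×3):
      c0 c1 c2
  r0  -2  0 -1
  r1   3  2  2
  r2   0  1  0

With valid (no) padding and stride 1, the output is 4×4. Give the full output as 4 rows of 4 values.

Output[0,0]: The receptive field on the input at this output position is [8 7 -2 / 2 4 5 / 1 0 8]. Elementwise product with the kernel and sum: 8·-2 + -2·-1 + 2·3 + 4·2 + 5·2 + 0·1.
Output[0,1]: The receptive field on the input at this output position is [7 -2 1 / 4 5 7 / 0 8 3]. Elementwise product with the kernel and sum: 7·-2 + 1·-1 + 4·3 + 5·2 + 7·2 + 8·1.

10 29 37 20
14 16 44 7
26 36 10 27
-7 -20 -33 -6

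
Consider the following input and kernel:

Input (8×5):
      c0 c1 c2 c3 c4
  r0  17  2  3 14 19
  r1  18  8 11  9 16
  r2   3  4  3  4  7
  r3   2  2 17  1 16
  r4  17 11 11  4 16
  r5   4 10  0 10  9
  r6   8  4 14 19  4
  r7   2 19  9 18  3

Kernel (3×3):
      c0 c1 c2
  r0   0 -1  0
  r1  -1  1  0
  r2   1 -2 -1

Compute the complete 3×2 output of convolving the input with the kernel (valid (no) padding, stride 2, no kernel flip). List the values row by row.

Output[0,0]: The receptive field on the input at this output position is [17 2 3 / 18 8 11 / 3 4 3]. Elementwise product with the kernel and sum: 2·-1 + 18·-1 + 8·1 + 3·1 + 4·-2 + 3·-1.

-20 -28
-20 -33
-19 -22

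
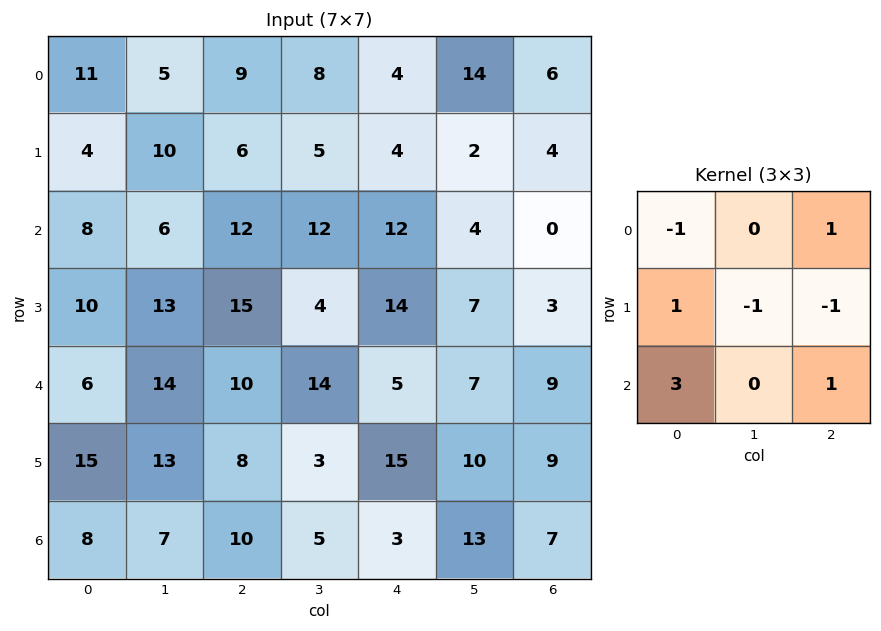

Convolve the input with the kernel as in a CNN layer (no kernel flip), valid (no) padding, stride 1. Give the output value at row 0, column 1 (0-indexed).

The receptive field on the input at this output position is [5 9 8 / 10 6 5 / 6 12 12]. Elementwise product with the kernel and sum: 5·-1 + 8·1 + 10·1 + 6·-1 + 5·-1 + 6·3 + 12·1.

32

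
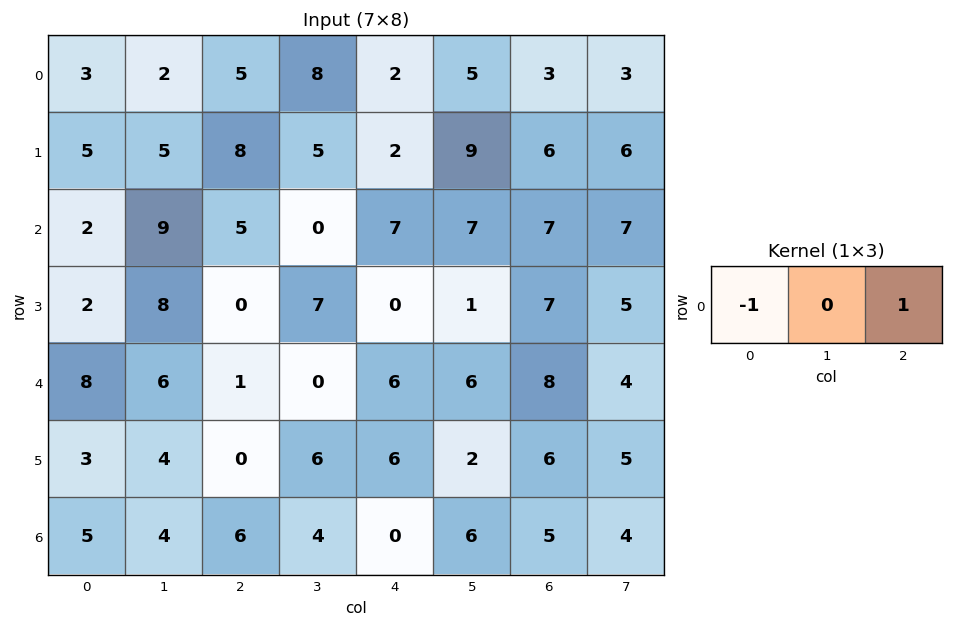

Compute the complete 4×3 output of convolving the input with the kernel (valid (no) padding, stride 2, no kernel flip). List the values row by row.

2 -3 1
3 2 0
-7 5 2
1 -6 5

Output[0,0]: The receptive field on the input at this output position is [3 2 5]. Elementwise product with the kernel and sum: 3·-1 + 5·1.
Output[0,1]: The receptive field on the input at this output position is [5 8 2]. Elementwise product with the kernel and sum: 5·-1 + 2·1.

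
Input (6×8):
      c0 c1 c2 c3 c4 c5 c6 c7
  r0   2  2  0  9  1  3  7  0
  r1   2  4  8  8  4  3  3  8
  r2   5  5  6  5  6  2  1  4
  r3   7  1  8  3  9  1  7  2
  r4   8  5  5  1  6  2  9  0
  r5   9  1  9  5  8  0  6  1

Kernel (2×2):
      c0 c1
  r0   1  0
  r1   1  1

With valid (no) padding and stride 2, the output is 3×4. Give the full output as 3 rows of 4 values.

Output[0,0]: The receptive field on the input at this output position is [2 2 / 2 4]. Elementwise product with the kernel and sum: 2·1 + 2·1 + 4·1.

8 16 8 18
13 17 16 10
18 19 14 16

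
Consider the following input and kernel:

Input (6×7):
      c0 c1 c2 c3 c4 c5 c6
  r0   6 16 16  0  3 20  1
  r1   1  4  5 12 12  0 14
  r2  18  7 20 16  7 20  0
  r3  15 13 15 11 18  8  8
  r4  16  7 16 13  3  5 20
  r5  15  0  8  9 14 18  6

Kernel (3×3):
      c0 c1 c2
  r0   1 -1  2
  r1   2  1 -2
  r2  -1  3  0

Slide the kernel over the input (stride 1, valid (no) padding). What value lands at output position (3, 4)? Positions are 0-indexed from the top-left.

The receptive field on the input at this output position is [18 8 8 / 3 5 20 / 14 18 6]. Elementwise product with the kernel and sum: 18·1 + 8·-1 + 8·2 + 3·2 + 5·1 + 20·-2 + 14·-1 + 18·3.

37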